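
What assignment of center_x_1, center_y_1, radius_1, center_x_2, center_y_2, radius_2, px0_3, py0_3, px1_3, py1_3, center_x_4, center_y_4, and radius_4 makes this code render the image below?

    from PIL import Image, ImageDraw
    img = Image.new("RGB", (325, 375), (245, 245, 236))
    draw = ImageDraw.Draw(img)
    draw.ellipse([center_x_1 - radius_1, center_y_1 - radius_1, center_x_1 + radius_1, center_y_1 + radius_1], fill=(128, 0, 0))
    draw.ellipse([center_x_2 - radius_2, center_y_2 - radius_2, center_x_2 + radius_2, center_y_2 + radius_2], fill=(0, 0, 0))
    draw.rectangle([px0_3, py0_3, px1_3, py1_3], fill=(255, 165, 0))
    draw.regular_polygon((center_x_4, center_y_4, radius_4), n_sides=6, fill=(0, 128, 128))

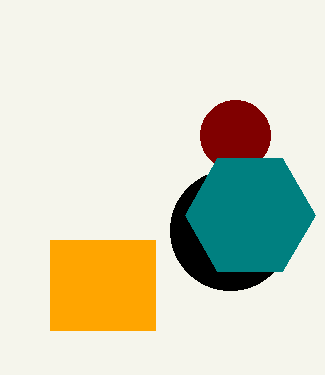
center_x_1 = 235; center_y_1 = 135; radius_1 = 35; center_x_2 = 230; center_y_2 = 230; radius_2 = 60; px0_3 = 50; py0_3 = 240; px1_3 = 155; py1_3 = 330; center_x_4 = 250; center_y_4 = 215; radius_4 = 65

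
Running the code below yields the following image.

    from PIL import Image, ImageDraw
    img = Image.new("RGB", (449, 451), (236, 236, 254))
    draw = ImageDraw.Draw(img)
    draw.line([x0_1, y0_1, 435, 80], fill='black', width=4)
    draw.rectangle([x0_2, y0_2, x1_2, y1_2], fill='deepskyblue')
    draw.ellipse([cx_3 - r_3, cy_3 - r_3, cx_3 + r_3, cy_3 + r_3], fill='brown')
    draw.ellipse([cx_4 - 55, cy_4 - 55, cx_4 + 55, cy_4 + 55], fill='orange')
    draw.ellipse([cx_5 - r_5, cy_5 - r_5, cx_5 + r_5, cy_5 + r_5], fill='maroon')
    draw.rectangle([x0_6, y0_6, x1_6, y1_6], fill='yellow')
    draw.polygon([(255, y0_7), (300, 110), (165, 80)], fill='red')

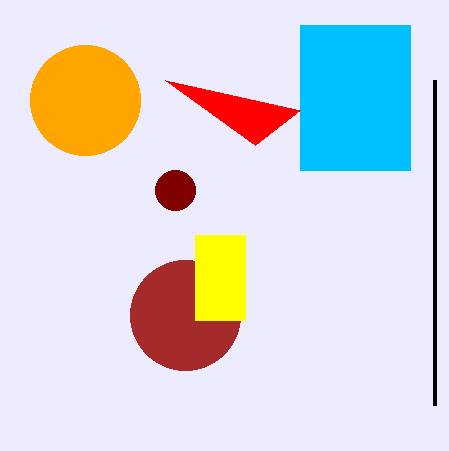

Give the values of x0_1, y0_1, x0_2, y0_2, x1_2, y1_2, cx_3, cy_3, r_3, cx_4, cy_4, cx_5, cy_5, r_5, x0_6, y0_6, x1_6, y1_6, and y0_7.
x0_1 = 435, y0_1 = 405, x0_2 = 300, y0_2 = 25, x1_2 = 410, y1_2 = 170, cx_3 = 185, cy_3 = 315, r_3 = 55, cx_4 = 85, cy_4 = 100, cx_5 = 175, cy_5 = 190, r_5 = 20, x0_6 = 195, y0_6 = 235, x1_6 = 245, y1_6 = 320, y0_7 = 145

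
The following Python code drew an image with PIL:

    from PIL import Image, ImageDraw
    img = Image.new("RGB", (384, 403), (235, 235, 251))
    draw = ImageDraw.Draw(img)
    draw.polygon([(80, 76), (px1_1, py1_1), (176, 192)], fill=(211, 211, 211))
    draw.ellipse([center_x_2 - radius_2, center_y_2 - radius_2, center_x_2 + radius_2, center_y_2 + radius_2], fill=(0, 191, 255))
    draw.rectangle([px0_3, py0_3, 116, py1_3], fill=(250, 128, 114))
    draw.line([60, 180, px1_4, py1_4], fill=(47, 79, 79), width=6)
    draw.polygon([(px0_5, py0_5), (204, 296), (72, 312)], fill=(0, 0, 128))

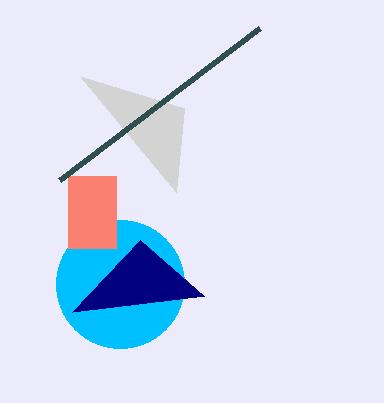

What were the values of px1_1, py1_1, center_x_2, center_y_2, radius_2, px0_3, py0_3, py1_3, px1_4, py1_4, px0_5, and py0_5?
px1_1 = 184; py1_1 = 108; center_x_2 = 120; center_y_2 = 284; radius_2 = 64; px0_3 = 68; py0_3 = 176; py1_3 = 248; px1_4 = 260; py1_4 = 28; px0_5 = 140; py0_5 = 240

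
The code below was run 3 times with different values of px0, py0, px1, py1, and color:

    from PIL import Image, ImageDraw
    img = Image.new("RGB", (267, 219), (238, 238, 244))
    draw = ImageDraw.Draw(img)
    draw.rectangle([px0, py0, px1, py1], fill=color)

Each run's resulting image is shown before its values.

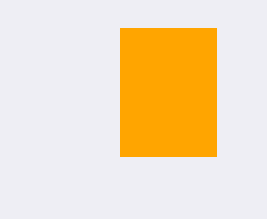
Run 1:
px0 = 120
py0 = 28
px1 = 216
py1 = 156
color = 'orange'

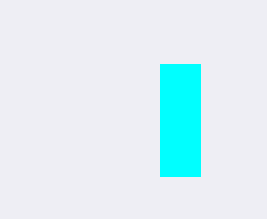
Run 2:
px0 = 160, py0 = 64, px1 = 200, py1 = 176, color = 'cyan'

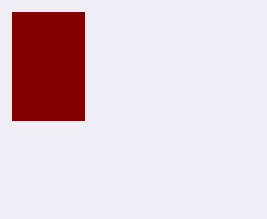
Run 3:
px0 = 12
py0 = 12
px1 = 84
py1 = 120
color = 'maroon'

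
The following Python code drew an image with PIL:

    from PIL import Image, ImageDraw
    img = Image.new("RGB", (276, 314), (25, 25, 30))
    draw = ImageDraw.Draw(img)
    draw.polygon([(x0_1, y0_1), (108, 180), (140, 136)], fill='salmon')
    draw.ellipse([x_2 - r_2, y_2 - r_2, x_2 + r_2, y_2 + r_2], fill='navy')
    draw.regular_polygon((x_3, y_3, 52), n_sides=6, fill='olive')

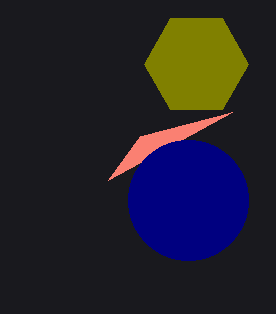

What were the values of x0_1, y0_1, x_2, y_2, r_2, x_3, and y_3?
x0_1 = 232
y0_1 = 112
x_2 = 188
y_2 = 200
r_2 = 60
x_3 = 196
y_3 = 64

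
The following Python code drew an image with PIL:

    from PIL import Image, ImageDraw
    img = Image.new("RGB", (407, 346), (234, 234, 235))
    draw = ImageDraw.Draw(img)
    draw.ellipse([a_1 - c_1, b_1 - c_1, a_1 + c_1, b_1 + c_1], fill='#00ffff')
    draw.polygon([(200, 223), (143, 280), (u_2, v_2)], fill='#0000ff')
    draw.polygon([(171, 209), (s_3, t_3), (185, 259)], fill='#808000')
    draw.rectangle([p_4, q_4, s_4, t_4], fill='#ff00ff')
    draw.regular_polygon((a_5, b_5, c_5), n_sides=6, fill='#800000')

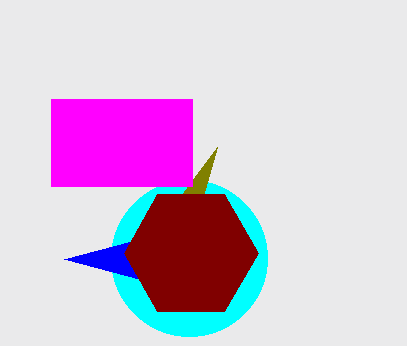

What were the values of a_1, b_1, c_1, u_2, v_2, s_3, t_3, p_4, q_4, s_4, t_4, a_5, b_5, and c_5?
a_1 = 189, b_1 = 258, c_1 = 78, u_2 = 64, v_2 = 259, s_3 = 217, t_3 = 147, p_4 = 51, q_4 = 99, s_4 = 192, t_4 = 186, a_5 = 191, b_5 = 253, c_5 = 67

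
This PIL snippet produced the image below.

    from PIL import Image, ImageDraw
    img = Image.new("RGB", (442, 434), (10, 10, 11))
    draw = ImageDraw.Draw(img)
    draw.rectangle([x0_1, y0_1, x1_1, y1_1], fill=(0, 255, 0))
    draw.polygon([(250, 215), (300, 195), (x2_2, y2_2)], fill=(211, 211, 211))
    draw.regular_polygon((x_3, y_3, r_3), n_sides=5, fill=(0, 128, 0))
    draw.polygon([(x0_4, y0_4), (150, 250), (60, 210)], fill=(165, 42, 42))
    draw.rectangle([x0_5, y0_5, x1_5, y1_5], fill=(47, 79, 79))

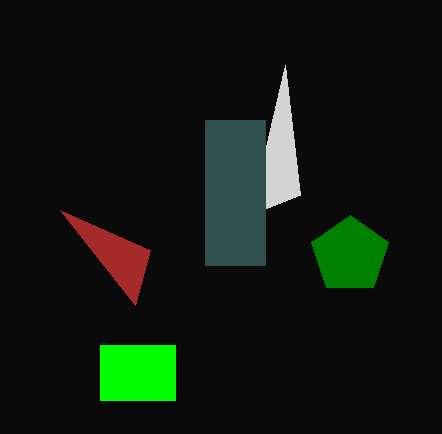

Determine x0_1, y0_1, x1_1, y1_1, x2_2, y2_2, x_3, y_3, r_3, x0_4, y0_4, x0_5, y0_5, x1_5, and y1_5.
x0_1 = 100, y0_1 = 345, x1_1 = 175, y1_1 = 400, x2_2 = 285, y2_2 = 65, x_3 = 350, y_3 = 255, r_3 = 40, x0_4 = 135, y0_4 = 305, x0_5 = 205, y0_5 = 120, x1_5 = 265, y1_5 = 265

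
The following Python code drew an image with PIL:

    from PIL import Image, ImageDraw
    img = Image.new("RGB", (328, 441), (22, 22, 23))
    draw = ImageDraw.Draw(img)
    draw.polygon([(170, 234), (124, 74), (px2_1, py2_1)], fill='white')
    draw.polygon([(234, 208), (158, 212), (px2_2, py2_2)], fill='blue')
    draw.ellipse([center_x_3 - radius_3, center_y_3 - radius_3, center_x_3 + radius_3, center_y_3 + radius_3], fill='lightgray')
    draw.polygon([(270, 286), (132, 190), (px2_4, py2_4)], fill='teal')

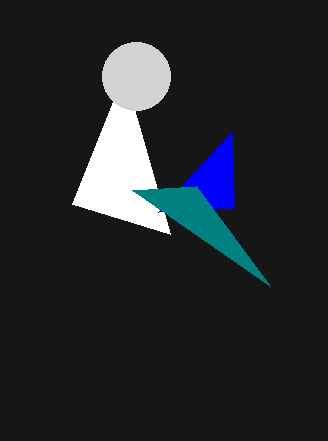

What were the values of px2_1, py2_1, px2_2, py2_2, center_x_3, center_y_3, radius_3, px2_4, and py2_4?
px2_1 = 72, py2_1 = 204, px2_2 = 232, py2_2 = 132, center_x_3 = 136, center_y_3 = 76, radius_3 = 34, px2_4 = 196, py2_4 = 186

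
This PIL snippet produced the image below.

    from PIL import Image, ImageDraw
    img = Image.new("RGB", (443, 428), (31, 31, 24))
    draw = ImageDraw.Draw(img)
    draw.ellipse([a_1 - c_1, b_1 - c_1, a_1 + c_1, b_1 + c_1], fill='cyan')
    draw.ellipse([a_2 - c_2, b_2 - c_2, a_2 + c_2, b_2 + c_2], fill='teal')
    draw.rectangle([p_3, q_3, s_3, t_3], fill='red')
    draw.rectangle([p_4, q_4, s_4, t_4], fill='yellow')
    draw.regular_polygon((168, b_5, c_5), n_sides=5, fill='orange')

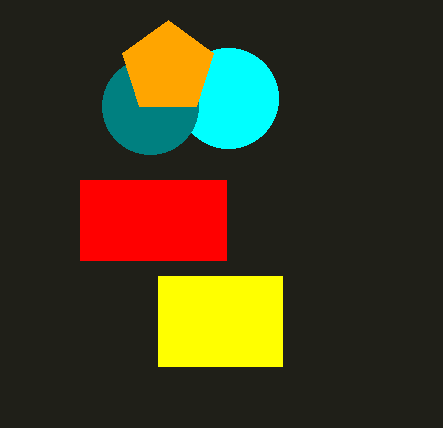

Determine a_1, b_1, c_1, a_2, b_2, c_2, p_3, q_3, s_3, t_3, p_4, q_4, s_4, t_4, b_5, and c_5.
a_1 = 228; b_1 = 98; c_1 = 50; a_2 = 150; b_2 = 106; c_2 = 48; p_3 = 80; q_3 = 180; s_3 = 226; t_3 = 260; p_4 = 158; q_4 = 276; s_4 = 282; t_4 = 366; b_5 = 68; c_5 = 48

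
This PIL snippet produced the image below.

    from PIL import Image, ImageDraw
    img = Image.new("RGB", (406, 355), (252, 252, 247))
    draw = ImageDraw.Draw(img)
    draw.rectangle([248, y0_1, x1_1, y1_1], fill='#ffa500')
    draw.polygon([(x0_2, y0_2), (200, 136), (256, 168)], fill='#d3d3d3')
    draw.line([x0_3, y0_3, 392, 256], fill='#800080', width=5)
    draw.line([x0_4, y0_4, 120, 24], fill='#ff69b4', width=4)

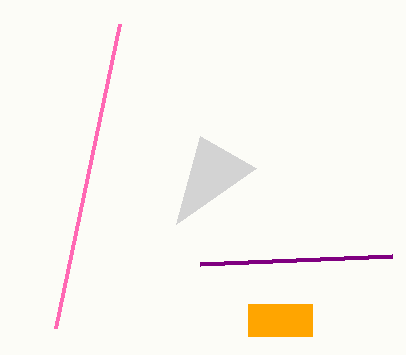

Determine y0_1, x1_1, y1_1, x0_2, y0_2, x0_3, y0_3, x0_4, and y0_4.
y0_1 = 304
x1_1 = 312
y1_1 = 336
x0_2 = 176
y0_2 = 224
x0_3 = 200
y0_3 = 264
x0_4 = 56
y0_4 = 328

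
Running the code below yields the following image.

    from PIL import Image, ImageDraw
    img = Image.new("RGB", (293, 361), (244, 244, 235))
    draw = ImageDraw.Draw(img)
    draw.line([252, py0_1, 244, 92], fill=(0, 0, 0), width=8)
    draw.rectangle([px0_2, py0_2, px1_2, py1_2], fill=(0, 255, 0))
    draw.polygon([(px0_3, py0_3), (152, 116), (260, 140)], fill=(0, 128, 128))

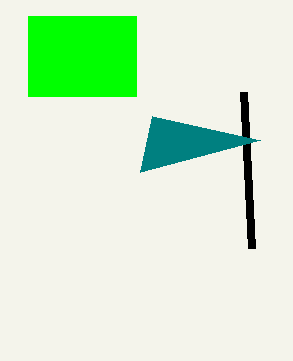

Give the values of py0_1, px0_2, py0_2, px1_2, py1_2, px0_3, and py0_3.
py0_1 = 248, px0_2 = 28, py0_2 = 16, px1_2 = 136, py1_2 = 96, px0_3 = 140, py0_3 = 172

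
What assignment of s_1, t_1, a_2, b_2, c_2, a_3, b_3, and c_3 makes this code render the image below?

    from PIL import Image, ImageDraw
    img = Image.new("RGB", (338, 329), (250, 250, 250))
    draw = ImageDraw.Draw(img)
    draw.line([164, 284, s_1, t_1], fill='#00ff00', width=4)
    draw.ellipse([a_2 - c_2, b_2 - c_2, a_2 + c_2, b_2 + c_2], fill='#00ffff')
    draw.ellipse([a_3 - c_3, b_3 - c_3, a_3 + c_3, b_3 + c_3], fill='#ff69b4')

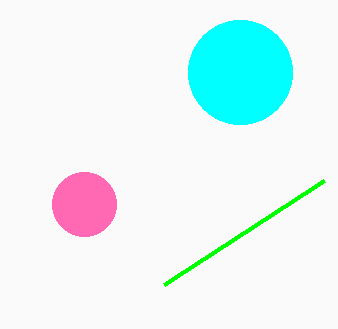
s_1 = 324
t_1 = 180
a_2 = 240
b_2 = 72
c_2 = 52
a_3 = 84
b_3 = 204
c_3 = 32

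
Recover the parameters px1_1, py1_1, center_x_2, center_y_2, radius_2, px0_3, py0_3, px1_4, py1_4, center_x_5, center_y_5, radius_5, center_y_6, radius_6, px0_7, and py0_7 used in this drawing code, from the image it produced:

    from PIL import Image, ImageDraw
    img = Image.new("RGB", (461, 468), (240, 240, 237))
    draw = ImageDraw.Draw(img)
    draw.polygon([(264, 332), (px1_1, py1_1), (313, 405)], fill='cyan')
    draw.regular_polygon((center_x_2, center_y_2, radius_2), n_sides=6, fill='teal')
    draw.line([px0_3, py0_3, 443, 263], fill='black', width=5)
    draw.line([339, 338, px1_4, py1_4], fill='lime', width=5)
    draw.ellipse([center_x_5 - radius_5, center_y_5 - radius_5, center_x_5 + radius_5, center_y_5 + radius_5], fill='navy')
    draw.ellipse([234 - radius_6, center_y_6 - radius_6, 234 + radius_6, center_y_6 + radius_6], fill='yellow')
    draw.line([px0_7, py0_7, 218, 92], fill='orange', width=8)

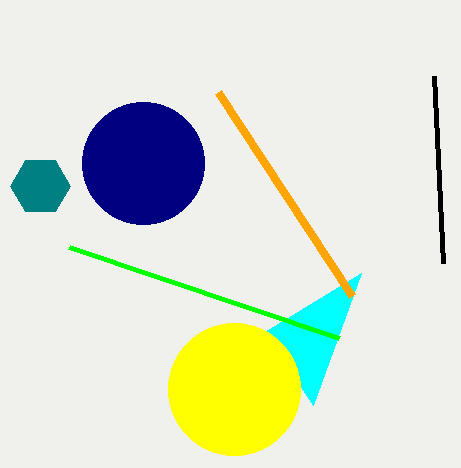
px1_1 = 361; py1_1 = 273; center_x_2 = 40; center_y_2 = 186; radius_2 = 30; px0_3 = 434; py0_3 = 76; px1_4 = 69; py1_4 = 247; center_x_5 = 143; center_y_5 = 163; radius_5 = 61; center_y_6 = 389; radius_6 = 66; px0_7 = 352; py0_7 = 296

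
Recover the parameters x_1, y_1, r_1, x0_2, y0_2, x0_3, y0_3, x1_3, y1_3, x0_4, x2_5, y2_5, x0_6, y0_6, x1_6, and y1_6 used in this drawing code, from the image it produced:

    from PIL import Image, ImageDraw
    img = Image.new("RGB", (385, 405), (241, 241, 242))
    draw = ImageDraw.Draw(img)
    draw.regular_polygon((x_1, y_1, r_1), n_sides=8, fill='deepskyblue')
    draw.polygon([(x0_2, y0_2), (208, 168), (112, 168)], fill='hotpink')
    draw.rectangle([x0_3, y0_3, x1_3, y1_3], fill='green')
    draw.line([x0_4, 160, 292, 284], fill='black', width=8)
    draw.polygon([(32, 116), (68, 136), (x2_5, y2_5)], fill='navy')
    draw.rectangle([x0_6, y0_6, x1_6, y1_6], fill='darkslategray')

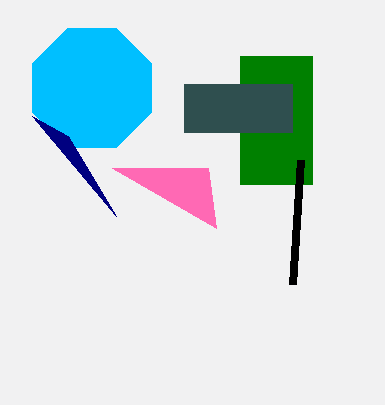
x_1 = 92; y_1 = 88; r_1 = 64; x0_2 = 216; y0_2 = 228; x0_3 = 240; y0_3 = 56; x1_3 = 312; y1_3 = 184; x0_4 = 300; x2_5 = 116; y2_5 = 216; x0_6 = 184; y0_6 = 84; x1_6 = 292; y1_6 = 132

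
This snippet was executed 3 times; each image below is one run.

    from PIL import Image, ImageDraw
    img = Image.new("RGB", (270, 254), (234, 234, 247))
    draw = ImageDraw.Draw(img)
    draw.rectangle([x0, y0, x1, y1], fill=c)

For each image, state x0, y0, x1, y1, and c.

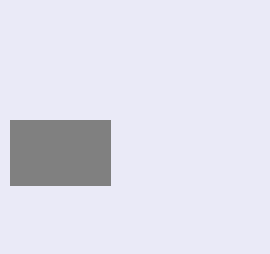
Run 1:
x0 = 10
y0 = 120
x1 = 110
y1 = 185
c = 'gray'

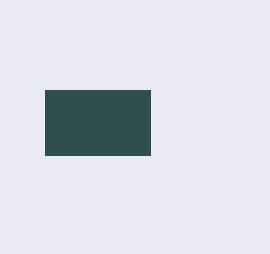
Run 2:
x0 = 45
y0 = 90
x1 = 150
y1 = 155
c = 'darkslategray'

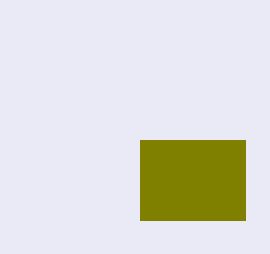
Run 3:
x0 = 140; y0 = 140; x1 = 245; y1 = 220; c = 'olive'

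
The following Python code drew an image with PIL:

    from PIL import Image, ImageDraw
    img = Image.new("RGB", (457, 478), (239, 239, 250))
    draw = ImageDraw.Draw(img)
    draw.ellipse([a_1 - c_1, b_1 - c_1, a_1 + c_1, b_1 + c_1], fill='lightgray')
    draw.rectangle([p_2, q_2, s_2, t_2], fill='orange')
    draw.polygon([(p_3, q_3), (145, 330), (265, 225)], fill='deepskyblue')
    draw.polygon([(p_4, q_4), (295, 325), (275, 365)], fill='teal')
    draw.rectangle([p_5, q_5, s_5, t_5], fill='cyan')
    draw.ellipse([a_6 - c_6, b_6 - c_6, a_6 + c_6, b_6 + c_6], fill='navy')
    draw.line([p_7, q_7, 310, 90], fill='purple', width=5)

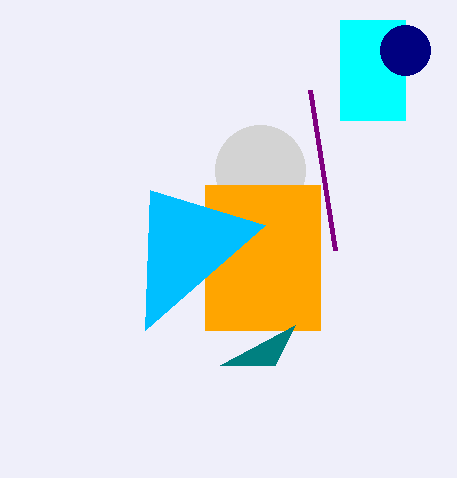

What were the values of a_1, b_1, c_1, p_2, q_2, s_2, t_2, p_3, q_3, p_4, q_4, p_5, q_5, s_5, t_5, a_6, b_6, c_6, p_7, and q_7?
a_1 = 260; b_1 = 170; c_1 = 45; p_2 = 205; q_2 = 185; s_2 = 320; t_2 = 330; p_3 = 150; q_3 = 190; p_4 = 220; q_4 = 365; p_5 = 340; q_5 = 20; s_5 = 405; t_5 = 120; a_6 = 405; b_6 = 50; c_6 = 25; p_7 = 335; q_7 = 250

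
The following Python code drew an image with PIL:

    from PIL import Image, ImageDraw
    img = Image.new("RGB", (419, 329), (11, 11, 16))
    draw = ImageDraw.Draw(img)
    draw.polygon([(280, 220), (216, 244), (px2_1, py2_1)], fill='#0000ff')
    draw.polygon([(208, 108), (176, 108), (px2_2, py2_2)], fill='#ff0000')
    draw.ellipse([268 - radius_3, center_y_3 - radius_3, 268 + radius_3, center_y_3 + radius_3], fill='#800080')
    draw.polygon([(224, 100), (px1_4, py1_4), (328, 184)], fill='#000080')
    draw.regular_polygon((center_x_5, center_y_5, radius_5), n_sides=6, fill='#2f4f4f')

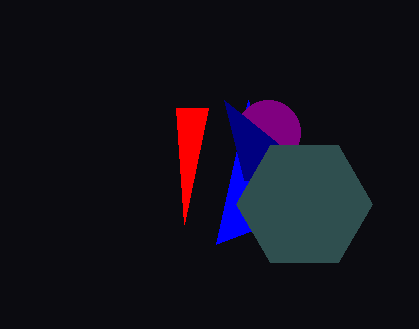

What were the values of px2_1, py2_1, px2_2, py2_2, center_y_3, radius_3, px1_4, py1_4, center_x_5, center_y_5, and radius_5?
px2_1 = 248
py2_1 = 100
px2_2 = 184
py2_2 = 224
center_y_3 = 132
radius_3 = 32
px1_4 = 244
py1_4 = 180
center_x_5 = 304
center_y_5 = 204
radius_5 = 68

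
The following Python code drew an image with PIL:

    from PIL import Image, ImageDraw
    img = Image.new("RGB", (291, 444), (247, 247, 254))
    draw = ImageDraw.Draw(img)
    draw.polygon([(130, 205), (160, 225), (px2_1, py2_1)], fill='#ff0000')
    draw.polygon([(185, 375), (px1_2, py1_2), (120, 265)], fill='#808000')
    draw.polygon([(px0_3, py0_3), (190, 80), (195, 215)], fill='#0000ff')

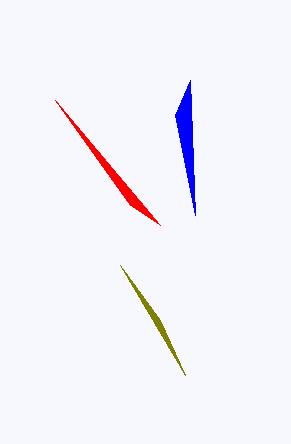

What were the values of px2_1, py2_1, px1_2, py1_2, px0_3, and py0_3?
px2_1 = 55
py2_1 = 100
px1_2 = 160
py1_2 = 320
px0_3 = 175
py0_3 = 115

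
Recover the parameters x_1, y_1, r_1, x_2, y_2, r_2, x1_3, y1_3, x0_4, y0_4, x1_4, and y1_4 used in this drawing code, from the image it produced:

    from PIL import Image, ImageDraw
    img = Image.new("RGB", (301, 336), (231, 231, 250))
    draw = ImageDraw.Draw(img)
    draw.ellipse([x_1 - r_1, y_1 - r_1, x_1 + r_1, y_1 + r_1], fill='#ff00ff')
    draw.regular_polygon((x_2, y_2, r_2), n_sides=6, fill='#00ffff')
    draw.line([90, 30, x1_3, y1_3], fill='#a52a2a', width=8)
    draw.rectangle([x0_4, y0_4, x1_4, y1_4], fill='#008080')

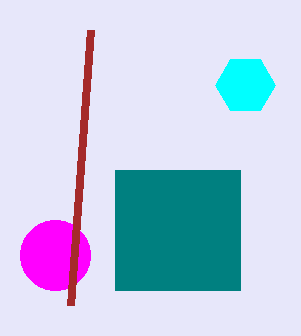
x_1 = 55; y_1 = 255; r_1 = 35; x_2 = 245; y_2 = 85; r_2 = 30; x1_3 = 70; y1_3 = 305; x0_4 = 115; y0_4 = 170; x1_4 = 240; y1_4 = 290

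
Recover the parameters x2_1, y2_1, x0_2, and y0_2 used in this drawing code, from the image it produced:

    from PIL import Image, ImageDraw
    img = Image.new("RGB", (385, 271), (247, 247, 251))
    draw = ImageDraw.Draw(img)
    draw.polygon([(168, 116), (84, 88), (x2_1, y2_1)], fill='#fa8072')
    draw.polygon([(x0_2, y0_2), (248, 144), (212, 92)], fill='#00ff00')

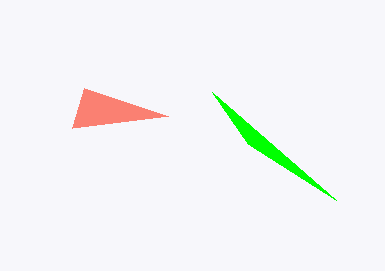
x2_1 = 72
y2_1 = 128
x0_2 = 336
y0_2 = 200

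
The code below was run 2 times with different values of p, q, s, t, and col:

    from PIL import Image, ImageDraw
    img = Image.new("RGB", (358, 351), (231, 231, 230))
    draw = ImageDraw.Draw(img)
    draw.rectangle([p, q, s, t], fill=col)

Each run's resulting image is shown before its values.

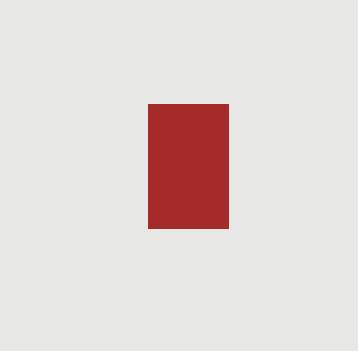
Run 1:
p = 148
q = 104
s = 228
t = 228
col = 'brown'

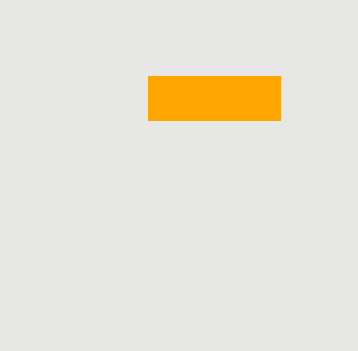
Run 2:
p = 148
q = 76
s = 280
t = 120
col = 'orange'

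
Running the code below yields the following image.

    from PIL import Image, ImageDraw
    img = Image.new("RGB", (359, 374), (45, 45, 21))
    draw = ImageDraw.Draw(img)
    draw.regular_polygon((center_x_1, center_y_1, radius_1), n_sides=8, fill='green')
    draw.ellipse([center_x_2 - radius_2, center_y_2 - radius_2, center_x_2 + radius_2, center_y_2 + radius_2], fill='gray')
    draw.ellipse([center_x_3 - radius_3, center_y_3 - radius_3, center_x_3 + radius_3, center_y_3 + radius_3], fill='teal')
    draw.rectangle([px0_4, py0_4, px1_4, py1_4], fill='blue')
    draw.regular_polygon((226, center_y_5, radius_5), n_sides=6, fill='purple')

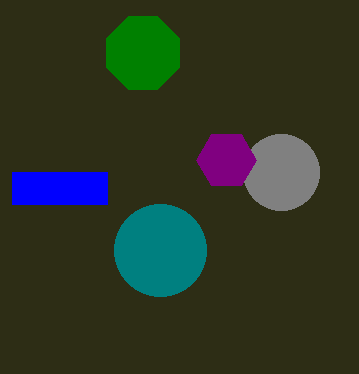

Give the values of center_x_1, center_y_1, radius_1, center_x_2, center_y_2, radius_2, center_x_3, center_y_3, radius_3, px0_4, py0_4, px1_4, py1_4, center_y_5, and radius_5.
center_x_1 = 143, center_y_1 = 53, radius_1 = 39, center_x_2 = 281, center_y_2 = 172, radius_2 = 38, center_x_3 = 160, center_y_3 = 250, radius_3 = 46, px0_4 = 12, py0_4 = 172, px1_4 = 107, py1_4 = 204, center_y_5 = 160, radius_5 = 30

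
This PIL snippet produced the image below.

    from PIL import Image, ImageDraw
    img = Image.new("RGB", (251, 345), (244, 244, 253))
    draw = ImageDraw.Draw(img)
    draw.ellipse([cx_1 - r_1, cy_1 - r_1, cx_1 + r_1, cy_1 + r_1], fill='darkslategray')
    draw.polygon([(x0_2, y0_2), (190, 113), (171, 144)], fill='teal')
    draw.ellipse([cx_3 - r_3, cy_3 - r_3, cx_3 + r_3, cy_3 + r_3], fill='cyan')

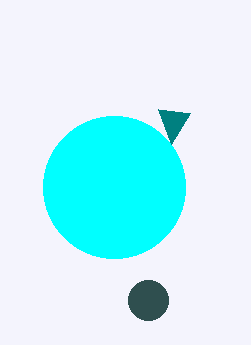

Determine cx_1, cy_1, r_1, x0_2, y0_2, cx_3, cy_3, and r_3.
cx_1 = 148; cy_1 = 300; r_1 = 20; x0_2 = 158; y0_2 = 109; cx_3 = 114; cy_3 = 187; r_3 = 71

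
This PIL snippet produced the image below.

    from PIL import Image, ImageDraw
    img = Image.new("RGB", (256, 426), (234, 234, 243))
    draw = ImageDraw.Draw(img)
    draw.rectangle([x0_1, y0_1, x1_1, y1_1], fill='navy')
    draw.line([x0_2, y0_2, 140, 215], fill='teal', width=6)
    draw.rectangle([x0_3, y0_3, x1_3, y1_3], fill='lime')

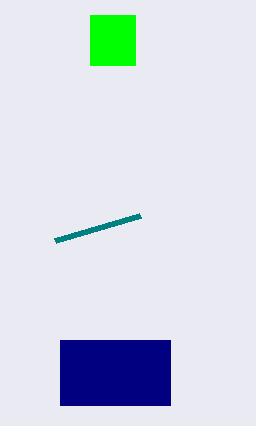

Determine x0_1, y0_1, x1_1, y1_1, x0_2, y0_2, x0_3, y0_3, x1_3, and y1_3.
x0_1 = 60, y0_1 = 340, x1_1 = 170, y1_1 = 405, x0_2 = 55, y0_2 = 240, x0_3 = 90, y0_3 = 15, x1_3 = 135, y1_3 = 65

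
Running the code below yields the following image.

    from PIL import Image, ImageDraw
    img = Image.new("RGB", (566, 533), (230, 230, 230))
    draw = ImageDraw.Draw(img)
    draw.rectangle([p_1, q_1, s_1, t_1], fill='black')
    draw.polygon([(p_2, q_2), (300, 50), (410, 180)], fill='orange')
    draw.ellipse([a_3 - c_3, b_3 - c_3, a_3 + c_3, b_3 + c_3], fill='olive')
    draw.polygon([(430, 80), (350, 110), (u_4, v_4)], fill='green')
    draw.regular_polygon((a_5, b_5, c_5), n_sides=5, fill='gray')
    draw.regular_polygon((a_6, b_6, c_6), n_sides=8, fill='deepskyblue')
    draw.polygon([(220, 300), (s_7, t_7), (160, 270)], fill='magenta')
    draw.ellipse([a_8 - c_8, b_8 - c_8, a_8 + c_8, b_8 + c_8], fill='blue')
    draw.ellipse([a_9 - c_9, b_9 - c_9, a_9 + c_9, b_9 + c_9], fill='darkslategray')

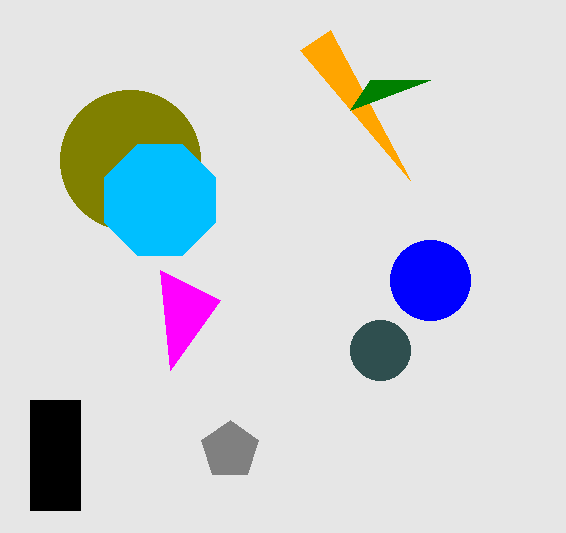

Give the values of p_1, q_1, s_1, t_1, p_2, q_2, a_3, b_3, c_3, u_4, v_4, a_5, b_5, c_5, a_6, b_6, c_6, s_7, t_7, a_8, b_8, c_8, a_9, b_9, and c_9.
p_1 = 30; q_1 = 400; s_1 = 80; t_1 = 510; p_2 = 330; q_2 = 30; a_3 = 130; b_3 = 160; c_3 = 70; u_4 = 370; v_4 = 80; a_5 = 230; b_5 = 450; c_5 = 30; a_6 = 160; b_6 = 200; c_6 = 60; s_7 = 170; t_7 = 370; a_8 = 430; b_8 = 280; c_8 = 40; a_9 = 380; b_9 = 350; c_9 = 30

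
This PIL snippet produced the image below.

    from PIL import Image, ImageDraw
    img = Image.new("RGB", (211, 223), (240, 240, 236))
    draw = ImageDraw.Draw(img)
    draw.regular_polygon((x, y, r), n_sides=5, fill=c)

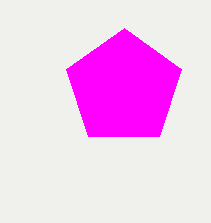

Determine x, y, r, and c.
x = 124, y = 88, r = 60, c = 'magenta'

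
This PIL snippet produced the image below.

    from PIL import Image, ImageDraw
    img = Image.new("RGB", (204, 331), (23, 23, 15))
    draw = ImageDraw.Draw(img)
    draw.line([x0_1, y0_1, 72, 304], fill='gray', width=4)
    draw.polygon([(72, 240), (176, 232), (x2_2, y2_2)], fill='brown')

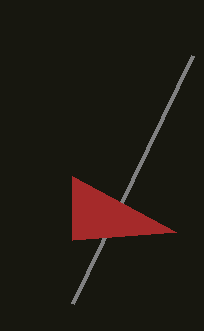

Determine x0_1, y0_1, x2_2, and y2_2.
x0_1 = 192
y0_1 = 56
x2_2 = 72
y2_2 = 176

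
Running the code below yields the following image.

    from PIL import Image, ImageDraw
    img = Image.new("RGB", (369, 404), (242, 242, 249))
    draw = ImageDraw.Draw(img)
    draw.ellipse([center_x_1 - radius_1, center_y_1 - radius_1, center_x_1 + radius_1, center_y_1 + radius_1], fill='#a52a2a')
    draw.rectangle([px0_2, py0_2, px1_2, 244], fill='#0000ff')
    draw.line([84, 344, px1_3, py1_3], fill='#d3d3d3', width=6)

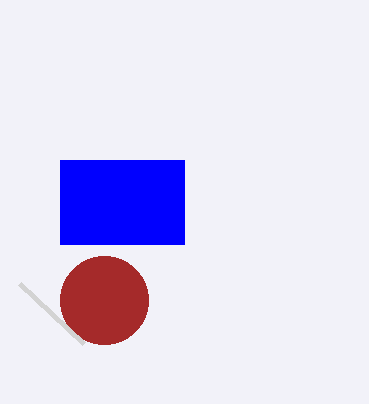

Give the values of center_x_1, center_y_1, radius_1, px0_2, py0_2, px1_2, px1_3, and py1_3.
center_x_1 = 104
center_y_1 = 300
radius_1 = 44
px0_2 = 60
py0_2 = 160
px1_2 = 184
px1_3 = 20
py1_3 = 284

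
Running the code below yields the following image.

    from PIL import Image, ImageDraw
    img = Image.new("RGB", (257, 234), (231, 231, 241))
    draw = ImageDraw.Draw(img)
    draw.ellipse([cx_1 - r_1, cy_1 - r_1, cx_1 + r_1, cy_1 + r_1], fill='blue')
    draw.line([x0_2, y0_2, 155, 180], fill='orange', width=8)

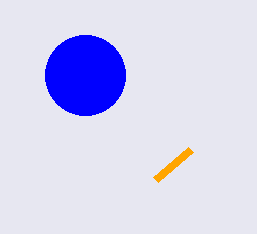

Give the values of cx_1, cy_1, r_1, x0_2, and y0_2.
cx_1 = 85
cy_1 = 75
r_1 = 40
x0_2 = 190
y0_2 = 150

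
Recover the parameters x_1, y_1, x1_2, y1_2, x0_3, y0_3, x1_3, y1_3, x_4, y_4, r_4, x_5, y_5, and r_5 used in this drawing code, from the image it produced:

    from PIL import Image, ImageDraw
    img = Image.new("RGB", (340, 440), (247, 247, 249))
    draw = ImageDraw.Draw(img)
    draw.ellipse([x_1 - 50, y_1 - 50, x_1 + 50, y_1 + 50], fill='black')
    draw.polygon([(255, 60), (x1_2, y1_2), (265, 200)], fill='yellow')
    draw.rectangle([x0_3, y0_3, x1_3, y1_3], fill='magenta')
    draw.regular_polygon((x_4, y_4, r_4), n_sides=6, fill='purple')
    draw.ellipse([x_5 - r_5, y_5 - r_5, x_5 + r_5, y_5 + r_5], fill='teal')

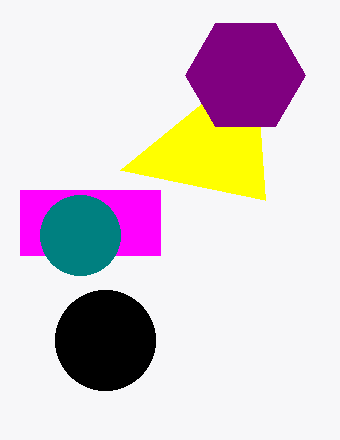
x_1 = 105
y_1 = 340
x1_2 = 120
y1_2 = 170
x0_3 = 20
y0_3 = 190
x1_3 = 160
y1_3 = 255
x_4 = 245
y_4 = 75
r_4 = 60
x_5 = 80
y_5 = 235
r_5 = 40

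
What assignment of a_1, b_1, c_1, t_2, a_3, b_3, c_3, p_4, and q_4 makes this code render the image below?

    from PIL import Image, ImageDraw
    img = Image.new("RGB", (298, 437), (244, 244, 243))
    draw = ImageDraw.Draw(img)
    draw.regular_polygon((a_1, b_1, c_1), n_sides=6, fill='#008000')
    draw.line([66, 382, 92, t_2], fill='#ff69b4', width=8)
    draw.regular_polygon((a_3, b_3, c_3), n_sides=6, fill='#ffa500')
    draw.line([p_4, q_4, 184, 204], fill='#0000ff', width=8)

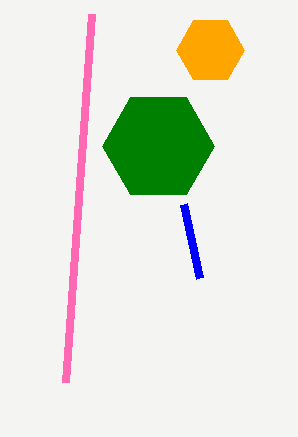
a_1 = 158, b_1 = 146, c_1 = 56, t_2 = 14, a_3 = 210, b_3 = 50, c_3 = 34, p_4 = 200, q_4 = 278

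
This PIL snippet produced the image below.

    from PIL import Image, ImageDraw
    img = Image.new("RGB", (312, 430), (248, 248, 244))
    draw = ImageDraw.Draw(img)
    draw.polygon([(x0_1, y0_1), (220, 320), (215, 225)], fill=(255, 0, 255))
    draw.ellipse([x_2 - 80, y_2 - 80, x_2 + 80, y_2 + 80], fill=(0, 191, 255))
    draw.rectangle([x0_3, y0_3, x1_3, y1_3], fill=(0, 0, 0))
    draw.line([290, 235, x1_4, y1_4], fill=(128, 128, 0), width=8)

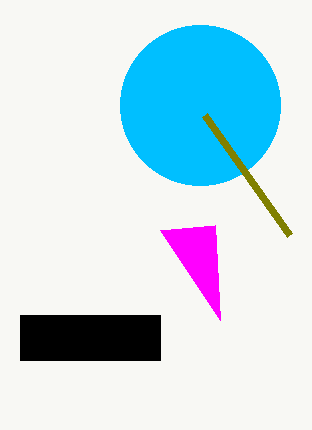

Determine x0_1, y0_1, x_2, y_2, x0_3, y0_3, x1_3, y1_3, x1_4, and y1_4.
x0_1 = 160, y0_1 = 230, x_2 = 200, y_2 = 105, x0_3 = 20, y0_3 = 315, x1_3 = 160, y1_3 = 360, x1_4 = 205, y1_4 = 115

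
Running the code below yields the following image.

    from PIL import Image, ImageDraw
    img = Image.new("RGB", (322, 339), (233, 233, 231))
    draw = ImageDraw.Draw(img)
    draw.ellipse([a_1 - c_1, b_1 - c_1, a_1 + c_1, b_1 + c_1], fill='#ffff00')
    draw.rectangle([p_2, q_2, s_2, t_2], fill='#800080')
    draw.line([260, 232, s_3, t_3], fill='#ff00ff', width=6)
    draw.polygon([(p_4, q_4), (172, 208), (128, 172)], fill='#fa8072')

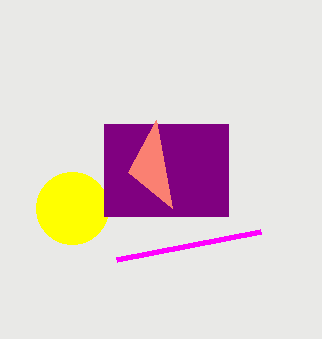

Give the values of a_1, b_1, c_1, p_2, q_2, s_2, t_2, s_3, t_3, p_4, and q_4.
a_1 = 72, b_1 = 208, c_1 = 36, p_2 = 104, q_2 = 124, s_2 = 228, t_2 = 216, s_3 = 116, t_3 = 260, p_4 = 156, q_4 = 120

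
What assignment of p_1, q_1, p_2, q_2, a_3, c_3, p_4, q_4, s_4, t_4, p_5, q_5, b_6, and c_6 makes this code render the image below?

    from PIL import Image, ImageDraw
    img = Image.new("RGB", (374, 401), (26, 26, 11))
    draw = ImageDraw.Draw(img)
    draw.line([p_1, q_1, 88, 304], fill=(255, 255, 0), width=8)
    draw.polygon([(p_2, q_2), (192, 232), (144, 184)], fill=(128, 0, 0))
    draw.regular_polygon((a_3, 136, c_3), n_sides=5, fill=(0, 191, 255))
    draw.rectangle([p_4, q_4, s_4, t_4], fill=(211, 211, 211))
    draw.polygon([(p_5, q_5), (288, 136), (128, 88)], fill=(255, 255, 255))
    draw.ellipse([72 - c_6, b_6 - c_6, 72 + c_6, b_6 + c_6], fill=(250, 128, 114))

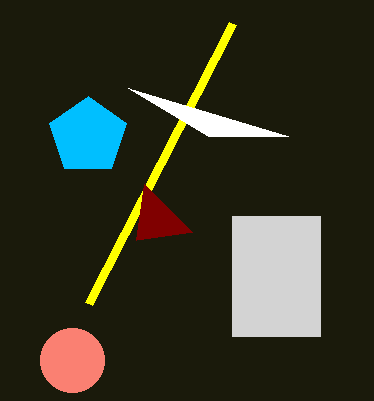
p_1 = 232; q_1 = 24; p_2 = 136; q_2 = 240; a_3 = 88; c_3 = 40; p_4 = 232; q_4 = 216; s_4 = 320; t_4 = 336; p_5 = 208; q_5 = 136; b_6 = 360; c_6 = 32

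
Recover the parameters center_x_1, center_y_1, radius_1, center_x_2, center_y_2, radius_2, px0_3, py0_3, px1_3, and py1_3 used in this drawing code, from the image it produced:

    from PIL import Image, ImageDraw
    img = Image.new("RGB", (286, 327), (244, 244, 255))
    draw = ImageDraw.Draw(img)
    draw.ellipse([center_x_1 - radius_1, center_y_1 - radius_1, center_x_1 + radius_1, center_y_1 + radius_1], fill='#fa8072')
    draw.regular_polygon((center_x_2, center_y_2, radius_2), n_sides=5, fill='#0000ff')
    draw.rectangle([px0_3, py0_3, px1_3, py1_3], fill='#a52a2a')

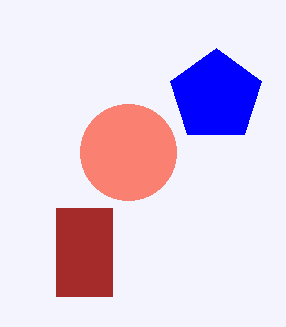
center_x_1 = 128; center_y_1 = 152; radius_1 = 48; center_x_2 = 216; center_y_2 = 96; radius_2 = 48; px0_3 = 56; py0_3 = 208; px1_3 = 112; py1_3 = 296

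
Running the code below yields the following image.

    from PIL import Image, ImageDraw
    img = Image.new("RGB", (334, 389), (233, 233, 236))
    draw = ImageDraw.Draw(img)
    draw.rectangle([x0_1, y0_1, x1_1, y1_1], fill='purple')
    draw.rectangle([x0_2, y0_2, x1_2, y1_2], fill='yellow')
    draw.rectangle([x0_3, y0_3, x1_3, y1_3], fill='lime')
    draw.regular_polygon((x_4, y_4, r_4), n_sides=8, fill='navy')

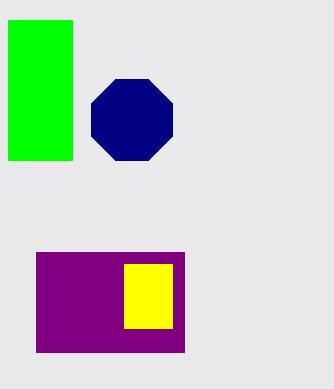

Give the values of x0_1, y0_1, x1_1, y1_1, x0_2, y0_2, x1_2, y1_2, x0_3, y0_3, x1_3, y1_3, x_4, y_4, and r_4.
x0_1 = 36
y0_1 = 252
x1_1 = 184
y1_1 = 352
x0_2 = 124
y0_2 = 264
x1_2 = 172
y1_2 = 328
x0_3 = 8
y0_3 = 20
x1_3 = 72
y1_3 = 160
x_4 = 132
y_4 = 120
r_4 = 44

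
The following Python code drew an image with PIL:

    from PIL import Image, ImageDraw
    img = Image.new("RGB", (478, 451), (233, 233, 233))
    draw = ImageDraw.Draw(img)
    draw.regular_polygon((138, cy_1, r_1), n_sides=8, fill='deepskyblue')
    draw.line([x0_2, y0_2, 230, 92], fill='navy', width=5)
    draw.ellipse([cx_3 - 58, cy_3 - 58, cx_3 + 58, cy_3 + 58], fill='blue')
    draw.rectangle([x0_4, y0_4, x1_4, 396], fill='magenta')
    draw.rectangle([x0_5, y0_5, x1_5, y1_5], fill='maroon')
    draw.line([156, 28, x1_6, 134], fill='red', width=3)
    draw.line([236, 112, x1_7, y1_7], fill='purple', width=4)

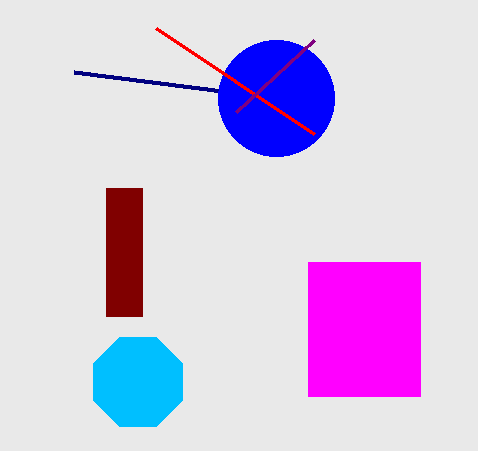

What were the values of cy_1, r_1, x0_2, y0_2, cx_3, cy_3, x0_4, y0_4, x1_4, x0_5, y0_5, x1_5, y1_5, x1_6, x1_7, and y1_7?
cy_1 = 382, r_1 = 48, x0_2 = 74, y0_2 = 72, cx_3 = 276, cy_3 = 98, x0_4 = 308, y0_4 = 262, x1_4 = 420, x0_5 = 106, y0_5 = 188, x1_5 = 142, y1_5 = 316, x1_6 = 314, x1_7 = 314, y1_7 = 40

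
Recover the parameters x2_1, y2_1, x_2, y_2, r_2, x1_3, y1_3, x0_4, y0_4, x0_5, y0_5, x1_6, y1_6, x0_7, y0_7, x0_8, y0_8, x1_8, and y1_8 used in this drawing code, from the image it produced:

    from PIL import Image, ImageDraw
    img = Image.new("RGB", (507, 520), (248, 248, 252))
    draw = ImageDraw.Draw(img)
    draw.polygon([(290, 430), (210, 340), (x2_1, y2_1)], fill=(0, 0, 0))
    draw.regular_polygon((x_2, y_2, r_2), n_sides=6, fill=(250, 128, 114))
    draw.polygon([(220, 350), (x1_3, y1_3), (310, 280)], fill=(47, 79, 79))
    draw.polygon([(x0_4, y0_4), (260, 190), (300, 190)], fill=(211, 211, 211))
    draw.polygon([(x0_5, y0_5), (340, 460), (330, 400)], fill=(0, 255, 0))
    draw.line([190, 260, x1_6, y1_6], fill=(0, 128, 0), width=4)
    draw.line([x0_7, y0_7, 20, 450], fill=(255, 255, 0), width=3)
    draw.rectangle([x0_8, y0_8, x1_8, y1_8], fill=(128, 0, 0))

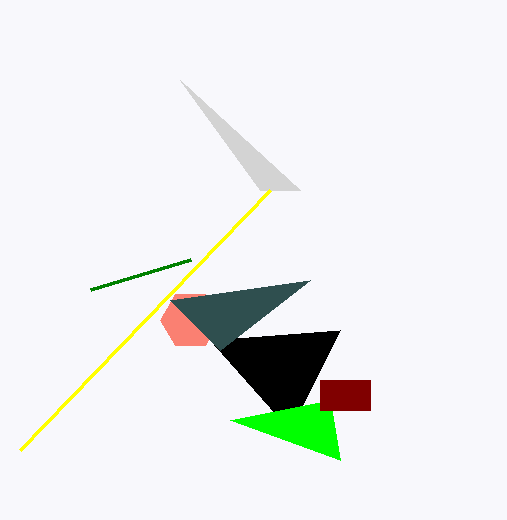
x2_1 = 340; y2_1 = 330; x_2 = 190; y_2 = 320; r_2 = 30; x1_3 = 170; y1_3 = 300; x0_4 = 180; y0_4 = 80; x0_5 = 230; y0_5 = 420; x1_6 = 90; y1_6 = 290; x0_7 = 270; y0_7 = 190; x0_8 = 320; y0_8 = 380; x1_8 = 370; y1_8 = 410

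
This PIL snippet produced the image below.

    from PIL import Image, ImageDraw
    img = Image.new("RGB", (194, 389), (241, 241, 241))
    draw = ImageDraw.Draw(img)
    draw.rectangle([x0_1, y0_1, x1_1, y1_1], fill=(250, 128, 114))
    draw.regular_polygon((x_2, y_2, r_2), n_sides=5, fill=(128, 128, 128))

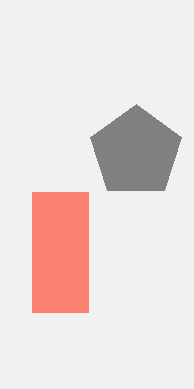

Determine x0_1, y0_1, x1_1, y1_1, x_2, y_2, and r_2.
x0_1 = 32, y0_1 = 192, x1_1 = 88, y1_1 = 312, x_2 = 136, y_2 = 152, r_2 = 48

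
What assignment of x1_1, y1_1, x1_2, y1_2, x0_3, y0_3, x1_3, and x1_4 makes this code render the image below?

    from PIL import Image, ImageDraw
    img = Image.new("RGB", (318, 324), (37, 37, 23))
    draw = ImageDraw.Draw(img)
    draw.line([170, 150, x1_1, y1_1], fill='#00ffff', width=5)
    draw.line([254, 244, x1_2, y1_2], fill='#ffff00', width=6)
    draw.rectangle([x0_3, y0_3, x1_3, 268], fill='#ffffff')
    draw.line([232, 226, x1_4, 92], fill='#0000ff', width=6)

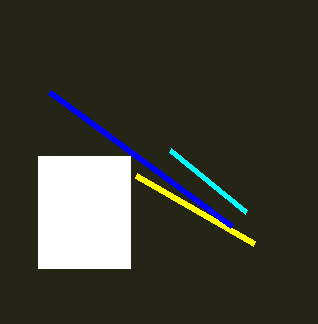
x1_1 = 246
y1_1 = 212
x1_2 = 136
y1_2 = 176
x0_3 = 38
y0_3 = 156
x1_3 = 130
x1_4 = 50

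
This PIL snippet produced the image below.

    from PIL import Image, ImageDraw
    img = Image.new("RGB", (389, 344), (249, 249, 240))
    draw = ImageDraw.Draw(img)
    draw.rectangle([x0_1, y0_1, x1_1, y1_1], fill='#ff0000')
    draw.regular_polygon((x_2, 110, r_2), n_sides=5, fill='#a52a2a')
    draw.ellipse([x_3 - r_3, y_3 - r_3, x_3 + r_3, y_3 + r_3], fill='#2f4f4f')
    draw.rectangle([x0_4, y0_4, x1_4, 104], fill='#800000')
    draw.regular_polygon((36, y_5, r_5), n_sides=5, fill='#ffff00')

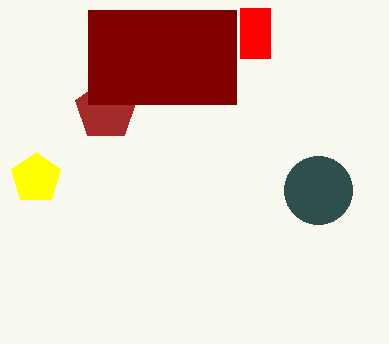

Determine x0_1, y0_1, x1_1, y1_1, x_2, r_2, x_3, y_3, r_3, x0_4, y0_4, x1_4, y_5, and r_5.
x0_1 = 240
y0_1 = 8
x1_1 = 270
y1_1 = 58
x_2 = 106
r_2 = 32
x_3 = 318
y_3 = 190
r_3 = 34
x0_4 = 88
y0_4 = 10
x1_4 = 236
y_5 = 178
r_5 = 26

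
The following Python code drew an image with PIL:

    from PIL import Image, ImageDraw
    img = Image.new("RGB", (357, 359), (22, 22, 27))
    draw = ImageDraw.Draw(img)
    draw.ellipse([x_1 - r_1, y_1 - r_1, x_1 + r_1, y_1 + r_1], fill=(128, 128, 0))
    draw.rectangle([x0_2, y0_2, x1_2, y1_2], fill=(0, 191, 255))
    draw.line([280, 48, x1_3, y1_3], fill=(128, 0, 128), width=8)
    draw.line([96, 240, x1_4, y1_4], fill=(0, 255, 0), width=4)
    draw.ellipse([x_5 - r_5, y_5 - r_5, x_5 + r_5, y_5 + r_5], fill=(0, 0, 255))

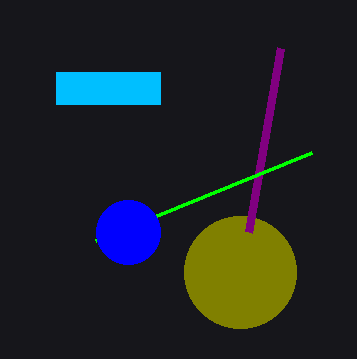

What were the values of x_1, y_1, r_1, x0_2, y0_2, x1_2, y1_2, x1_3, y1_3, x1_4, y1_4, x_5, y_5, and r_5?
x_1 = 240, y_1 = 272, r_1 = 56, x0_2 = 56, y0_2 = 72, x1_2 = 160, y1_2 = 104, x1_3 = 248, y1_3 = 232, x1_4 = 312, y1_4 = 152, x_5 = 128, y_5 = 232, r_5 = 32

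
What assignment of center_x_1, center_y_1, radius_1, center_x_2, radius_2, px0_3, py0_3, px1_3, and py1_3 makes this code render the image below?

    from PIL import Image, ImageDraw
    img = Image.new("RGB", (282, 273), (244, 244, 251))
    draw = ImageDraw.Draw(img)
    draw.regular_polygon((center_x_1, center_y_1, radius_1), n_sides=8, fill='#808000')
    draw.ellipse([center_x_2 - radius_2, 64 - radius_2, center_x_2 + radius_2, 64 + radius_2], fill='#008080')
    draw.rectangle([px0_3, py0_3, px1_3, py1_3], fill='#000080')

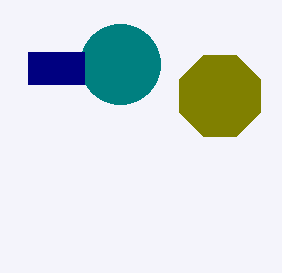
center_x_1 = 220
center_y_1 = 96
radius_1 = 44
center_x_2 = 120
radius_2 = 40
px0_3 = 28
py0_3 = 52
px1_3 = 84
py1_3 = 84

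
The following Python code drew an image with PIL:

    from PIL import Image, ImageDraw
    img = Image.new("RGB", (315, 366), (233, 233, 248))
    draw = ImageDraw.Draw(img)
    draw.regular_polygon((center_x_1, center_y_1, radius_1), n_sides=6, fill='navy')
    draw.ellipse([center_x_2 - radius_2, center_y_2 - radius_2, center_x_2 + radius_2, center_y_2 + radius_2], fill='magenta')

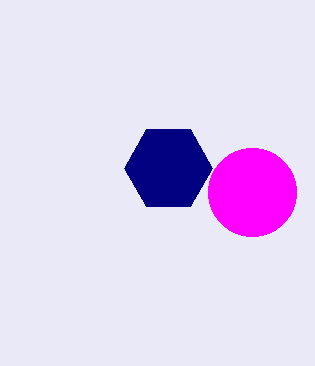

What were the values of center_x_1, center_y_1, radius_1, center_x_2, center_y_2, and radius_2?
center_x_1 = 168
center_y_1 = 168
radius_1 = 44
center_x_2 = 252
center_y_2 = 192
radius_2 = 44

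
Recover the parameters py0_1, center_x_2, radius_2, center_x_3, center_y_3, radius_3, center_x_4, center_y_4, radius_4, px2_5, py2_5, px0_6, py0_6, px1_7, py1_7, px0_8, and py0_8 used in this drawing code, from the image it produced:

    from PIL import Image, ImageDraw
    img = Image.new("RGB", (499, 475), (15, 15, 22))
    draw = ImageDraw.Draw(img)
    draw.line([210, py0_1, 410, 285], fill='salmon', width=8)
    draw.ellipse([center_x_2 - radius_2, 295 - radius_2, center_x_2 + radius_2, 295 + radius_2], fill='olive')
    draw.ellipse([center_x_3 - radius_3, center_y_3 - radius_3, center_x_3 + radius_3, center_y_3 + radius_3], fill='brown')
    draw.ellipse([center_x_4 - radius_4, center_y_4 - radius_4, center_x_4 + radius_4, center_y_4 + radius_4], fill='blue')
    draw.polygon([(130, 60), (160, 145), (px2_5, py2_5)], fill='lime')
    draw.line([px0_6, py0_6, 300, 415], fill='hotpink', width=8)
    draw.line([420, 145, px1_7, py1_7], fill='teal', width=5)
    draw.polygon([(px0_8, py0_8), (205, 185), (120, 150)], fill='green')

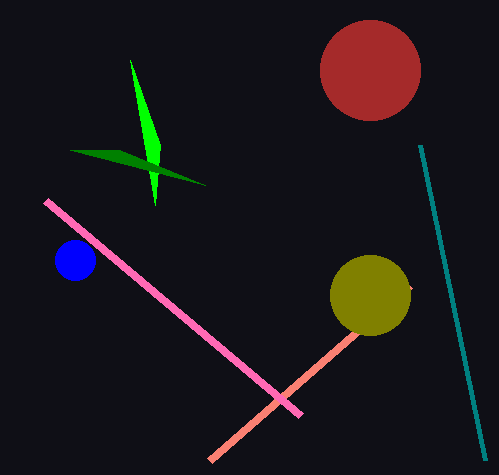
py0_1 = 460; center_x_2 = 370; radius_2 = 40; center_x_3 = 370; center_y_3 = 70; radius_3 = 50; center_x_4 = 75; center_y_4 = 260; radius_4 = 20; px2_5 = 155; py2_5 = 205; px0_6 = 45; py0_6 = 200; px1_7 = 485; py1_7 = 460; px0_8 = 70; py0_8 = 150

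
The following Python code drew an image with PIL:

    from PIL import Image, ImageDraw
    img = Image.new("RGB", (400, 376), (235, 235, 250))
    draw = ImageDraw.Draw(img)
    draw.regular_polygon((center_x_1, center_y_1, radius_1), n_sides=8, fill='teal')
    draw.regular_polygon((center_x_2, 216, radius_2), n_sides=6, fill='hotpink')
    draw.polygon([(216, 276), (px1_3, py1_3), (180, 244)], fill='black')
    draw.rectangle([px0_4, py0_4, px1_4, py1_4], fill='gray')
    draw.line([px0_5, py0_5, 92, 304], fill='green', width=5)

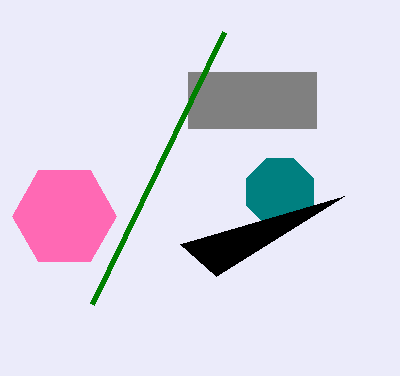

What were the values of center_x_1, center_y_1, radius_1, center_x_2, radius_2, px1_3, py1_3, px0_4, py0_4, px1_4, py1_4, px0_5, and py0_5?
center_x_1 = 280; center_y_1 = 192; radius_1 = 36; center_x_2 = 64; radius_2 = 52; px1_3 = 344; py1_3 = 196; px0_4 = 188; py0_4 = 72; px1_4 = 316; py1_4 = 128; px0_5 = 224; py0_5 = 32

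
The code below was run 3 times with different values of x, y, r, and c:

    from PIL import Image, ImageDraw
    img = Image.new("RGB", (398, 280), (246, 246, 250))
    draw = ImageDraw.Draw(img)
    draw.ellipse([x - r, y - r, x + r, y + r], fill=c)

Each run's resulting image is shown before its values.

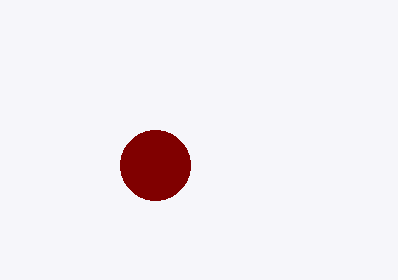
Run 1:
x = 155, y = 165, r = 35, c = 'maroon'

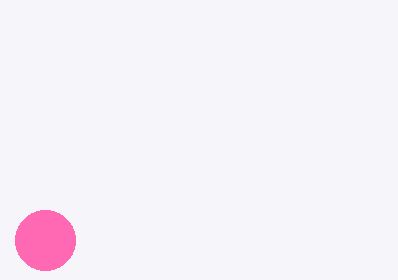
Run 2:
x = 45, y = 240, r = 30, c = 'hotpink'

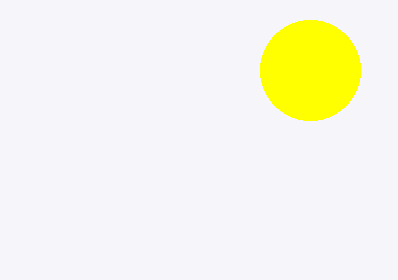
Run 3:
x = 310, y = 70, r = 50, c = 'yellow'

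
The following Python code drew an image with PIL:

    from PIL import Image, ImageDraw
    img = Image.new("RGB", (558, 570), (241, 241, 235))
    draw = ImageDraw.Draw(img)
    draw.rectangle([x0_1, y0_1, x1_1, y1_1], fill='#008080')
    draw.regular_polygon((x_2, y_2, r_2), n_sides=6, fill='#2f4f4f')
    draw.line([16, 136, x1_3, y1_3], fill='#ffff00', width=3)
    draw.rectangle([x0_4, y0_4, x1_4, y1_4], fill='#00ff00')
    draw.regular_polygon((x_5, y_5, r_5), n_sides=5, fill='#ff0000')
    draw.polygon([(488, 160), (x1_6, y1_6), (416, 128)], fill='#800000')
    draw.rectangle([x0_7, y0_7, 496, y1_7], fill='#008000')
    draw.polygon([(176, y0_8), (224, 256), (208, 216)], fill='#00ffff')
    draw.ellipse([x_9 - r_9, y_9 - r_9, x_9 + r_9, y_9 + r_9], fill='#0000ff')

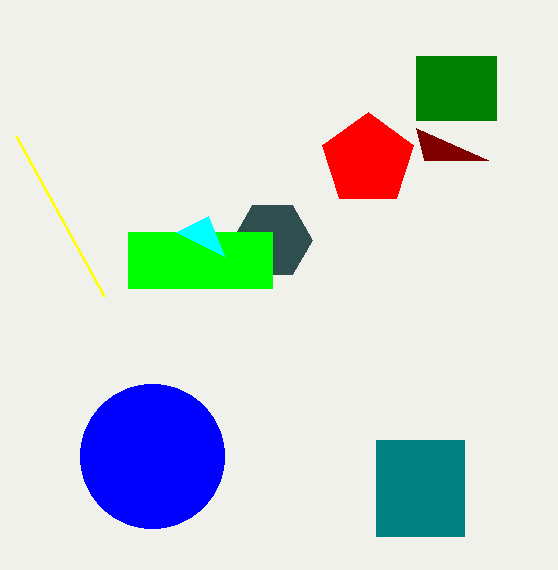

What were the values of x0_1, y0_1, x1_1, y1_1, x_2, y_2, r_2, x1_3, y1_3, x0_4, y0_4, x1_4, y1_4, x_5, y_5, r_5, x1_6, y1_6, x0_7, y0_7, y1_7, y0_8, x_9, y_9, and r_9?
x0_1 = 376, y0_1 = 440, x1_1 = 464, y1_1 = 536, x_2 = 272, y_2 = 240, r_2 = 40, x1_3 = 104, y1_3 = 296, x0_4 = 128, y0_4 = 232, x1_4 = 272, y1_4 = 288, x_5 = 368, y_5 = 160, r_5 = 48, x1_6 = 424, y1_6 = 160, x0_7 = 416, y0_7 = 56, y1_7 = 120, y0_8 = 232, x_9 = 152, y_9 = 456, r_9 = 72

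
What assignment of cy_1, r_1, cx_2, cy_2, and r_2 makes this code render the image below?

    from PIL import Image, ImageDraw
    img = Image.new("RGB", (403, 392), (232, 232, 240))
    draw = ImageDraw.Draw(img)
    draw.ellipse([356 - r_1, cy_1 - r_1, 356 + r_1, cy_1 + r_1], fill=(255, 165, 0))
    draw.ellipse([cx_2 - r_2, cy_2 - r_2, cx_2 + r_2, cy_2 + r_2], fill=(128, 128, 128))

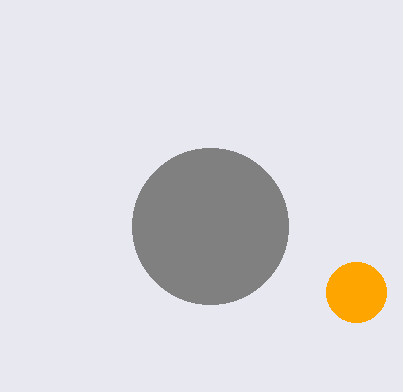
cy_1 = 292
r_1 = 30
cx_2 = 210
cy_2 = 226
r_2 = 78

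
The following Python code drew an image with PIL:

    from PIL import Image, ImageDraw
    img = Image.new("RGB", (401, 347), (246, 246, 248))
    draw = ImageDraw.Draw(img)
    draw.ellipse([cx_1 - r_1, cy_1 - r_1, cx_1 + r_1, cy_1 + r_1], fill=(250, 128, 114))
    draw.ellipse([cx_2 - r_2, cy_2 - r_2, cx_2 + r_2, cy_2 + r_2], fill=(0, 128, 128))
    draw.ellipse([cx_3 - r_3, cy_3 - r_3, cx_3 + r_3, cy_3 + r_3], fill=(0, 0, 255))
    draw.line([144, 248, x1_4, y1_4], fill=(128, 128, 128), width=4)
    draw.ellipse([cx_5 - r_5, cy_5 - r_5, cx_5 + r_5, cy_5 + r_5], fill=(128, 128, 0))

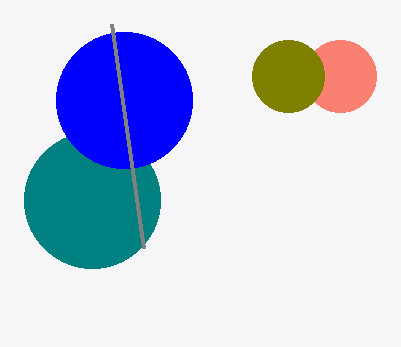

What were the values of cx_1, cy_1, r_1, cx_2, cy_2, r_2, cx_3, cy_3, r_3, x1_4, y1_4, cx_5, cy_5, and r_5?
cx_1 = 340
cy_1 = 76
r_1 = 36
cx_2 = 92
cy_2 = 200
r_2 = 68
cx_3 = 124
cy_3 = 100
r_3 = 68
x1_4 = 112
y1_4 = 24
cx_5 = 288
cy_5 = 76
r_5 = 36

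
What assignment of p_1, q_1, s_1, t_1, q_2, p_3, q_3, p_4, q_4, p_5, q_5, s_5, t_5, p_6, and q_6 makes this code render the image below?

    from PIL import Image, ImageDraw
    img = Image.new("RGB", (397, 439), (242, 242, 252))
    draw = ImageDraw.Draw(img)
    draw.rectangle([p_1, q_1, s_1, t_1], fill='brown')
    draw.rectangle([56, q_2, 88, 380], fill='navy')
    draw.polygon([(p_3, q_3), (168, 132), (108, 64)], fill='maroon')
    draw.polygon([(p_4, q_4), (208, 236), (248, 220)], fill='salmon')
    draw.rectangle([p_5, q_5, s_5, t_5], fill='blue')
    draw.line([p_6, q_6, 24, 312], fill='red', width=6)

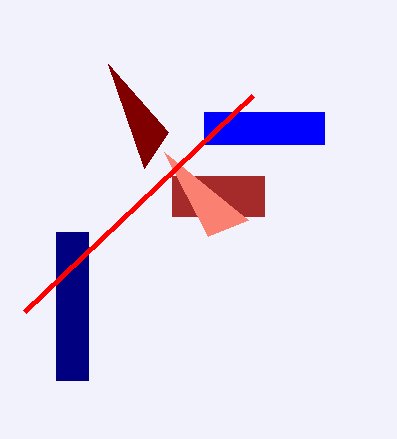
p_1 = 172, q_1 = 176, s_1 = 264, t_1 = 216, q_2 = 232, p_3 = 144, q_3 = 168, p_4 = 164, q_4 = 152, p_5 = 204, q_5 = 112, s_5 = 324, t_5 = 144, p_6 = 252, q_6 = 96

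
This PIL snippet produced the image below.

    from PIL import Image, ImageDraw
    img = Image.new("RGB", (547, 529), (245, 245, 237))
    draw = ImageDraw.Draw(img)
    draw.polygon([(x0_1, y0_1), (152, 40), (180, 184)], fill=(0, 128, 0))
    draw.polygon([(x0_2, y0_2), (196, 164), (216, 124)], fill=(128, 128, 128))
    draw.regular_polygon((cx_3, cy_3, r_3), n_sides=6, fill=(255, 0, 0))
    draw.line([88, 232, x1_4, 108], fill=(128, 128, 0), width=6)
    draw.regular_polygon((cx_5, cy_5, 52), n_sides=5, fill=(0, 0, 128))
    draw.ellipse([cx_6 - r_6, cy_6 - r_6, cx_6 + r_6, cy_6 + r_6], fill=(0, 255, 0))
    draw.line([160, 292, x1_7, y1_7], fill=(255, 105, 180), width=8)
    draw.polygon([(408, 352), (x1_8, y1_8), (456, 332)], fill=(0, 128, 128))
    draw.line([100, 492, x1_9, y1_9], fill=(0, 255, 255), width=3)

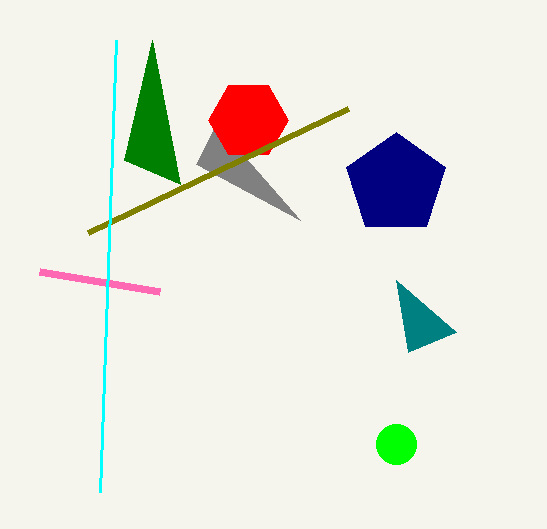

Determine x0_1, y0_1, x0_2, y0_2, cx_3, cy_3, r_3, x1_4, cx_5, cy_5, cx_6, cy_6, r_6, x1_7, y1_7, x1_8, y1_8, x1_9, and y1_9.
x0_1 = 124
y0_1 = 160
x0_2 = 300
y0_2 = 220
cx_3 = 248
cy_3 = 120
r_3 = 40
x1_4 = 348
cx_5 = 396
cy_5 = 184
cx_6 = 396
cy_6 = 444
r_6 = 20
x1_7 = 40
y1_7 = 272
x1_8 = 396
y1_8 = 280
x1_9 = 116
y1_9 = 40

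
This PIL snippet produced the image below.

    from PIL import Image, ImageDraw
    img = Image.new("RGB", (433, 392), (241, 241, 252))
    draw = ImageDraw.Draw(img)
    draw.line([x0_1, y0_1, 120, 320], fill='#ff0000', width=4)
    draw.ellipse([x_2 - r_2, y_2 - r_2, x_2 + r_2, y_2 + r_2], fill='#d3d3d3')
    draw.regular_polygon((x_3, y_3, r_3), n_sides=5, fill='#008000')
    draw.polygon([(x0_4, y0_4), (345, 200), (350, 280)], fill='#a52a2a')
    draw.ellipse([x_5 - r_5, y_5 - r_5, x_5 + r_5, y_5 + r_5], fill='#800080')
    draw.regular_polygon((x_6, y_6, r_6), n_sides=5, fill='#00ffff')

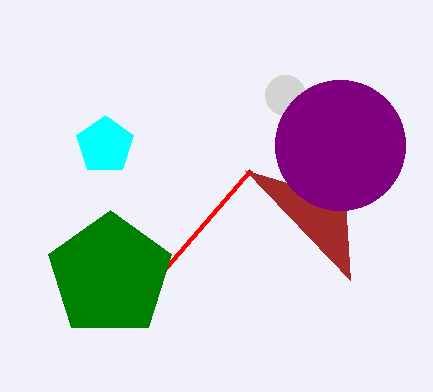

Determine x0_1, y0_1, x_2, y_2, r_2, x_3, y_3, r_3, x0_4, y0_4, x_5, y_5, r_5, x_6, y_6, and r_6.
x0_1 = 250
y0_1 = 170
x_2 = 285
y_2 = 95
r_2 = 20
x_3 = 110
y_3 = 275
r_3 = 65
x0_4 = 245
y0_4 = 170
x_5 = 340
y_5 = 145
r_5 = 65
x_6 = 105
y_6 = 145
r_6 = 30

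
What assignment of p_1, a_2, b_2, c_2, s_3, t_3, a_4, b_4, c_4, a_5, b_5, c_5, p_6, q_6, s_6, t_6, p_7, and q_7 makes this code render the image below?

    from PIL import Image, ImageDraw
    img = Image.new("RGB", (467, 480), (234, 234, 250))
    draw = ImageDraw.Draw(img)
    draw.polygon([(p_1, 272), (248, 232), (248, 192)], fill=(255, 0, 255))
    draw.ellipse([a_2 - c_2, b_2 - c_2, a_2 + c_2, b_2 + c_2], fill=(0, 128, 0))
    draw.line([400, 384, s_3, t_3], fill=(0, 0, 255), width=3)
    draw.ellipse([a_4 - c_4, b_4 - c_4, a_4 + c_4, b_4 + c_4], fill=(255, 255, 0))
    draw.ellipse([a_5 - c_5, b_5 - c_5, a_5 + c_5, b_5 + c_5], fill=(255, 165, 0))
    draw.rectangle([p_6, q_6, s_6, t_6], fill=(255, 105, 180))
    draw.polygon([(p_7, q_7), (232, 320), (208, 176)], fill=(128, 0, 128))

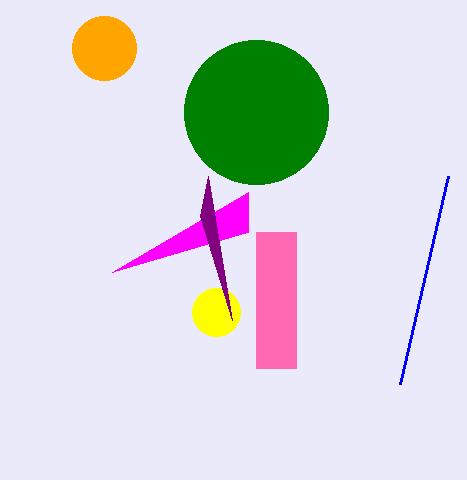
p_1 = 112, a_2 = 256, b_2 = 112, c_2 = 72, s_3 = 448, t_3 = 176, a_4 = 216, b_4 = 312, c_4 = 24, a_5 = 104, b_5 = 48, c_5 = 32, p_6 = 256, q_6 = 232, s_6 = 296, t_6 = 368, p_7 = 200, q_7 = 216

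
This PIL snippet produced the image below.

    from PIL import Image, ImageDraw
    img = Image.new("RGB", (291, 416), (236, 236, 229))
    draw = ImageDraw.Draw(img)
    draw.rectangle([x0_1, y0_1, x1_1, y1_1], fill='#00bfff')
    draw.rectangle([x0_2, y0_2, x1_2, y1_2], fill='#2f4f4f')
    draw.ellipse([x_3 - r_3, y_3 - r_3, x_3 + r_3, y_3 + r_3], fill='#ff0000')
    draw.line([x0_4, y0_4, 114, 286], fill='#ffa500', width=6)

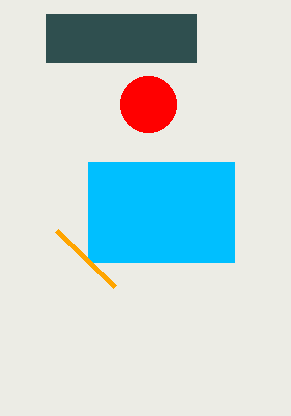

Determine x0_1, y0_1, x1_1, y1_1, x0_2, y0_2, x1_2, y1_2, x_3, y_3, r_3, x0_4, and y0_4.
x0_1 = 88; y0_1 = 162; x1_1 = 234; y1_1 = 262; x0_2 = 46; y0_2 = 14; x1_2 = 196; y1_2 = 62; x_3 = 148; y_3 = 104; r_3 = 28; x0_4 = 56; y0_4 = 230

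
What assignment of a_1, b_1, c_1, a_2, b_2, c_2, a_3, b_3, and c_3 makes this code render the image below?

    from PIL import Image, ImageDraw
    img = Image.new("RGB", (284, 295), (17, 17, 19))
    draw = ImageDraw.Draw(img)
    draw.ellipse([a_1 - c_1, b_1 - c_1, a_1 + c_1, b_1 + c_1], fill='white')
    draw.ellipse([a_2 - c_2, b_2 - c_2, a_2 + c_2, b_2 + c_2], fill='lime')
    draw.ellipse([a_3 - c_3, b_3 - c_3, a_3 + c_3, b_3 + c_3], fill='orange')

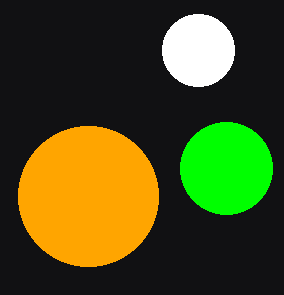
a_1 = 198
b_1 = 50
c_1 = 36
a_2 = 226
b_2 = 168
c_2 = 46
a_3 = 88
b_3 = 196
c_3 = 70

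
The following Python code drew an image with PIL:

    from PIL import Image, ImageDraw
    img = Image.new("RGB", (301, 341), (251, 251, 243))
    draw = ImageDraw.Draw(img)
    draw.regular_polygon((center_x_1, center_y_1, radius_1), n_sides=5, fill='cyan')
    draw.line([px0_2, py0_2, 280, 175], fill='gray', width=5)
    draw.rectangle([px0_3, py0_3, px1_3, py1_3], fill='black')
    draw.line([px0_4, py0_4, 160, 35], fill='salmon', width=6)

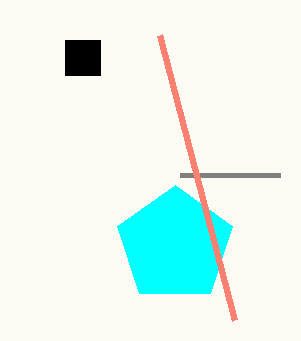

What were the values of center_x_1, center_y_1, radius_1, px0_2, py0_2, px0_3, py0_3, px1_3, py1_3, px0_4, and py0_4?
center_x_1 = 175, center_y_1 = 245, radius_1 = 60, px0_2 = 180, py0_2 = 175, px0_3 = 65, py0_3 = 40, px1_3 = 100, py1_3 = 75, px0_4 = 235, py0_4 = 320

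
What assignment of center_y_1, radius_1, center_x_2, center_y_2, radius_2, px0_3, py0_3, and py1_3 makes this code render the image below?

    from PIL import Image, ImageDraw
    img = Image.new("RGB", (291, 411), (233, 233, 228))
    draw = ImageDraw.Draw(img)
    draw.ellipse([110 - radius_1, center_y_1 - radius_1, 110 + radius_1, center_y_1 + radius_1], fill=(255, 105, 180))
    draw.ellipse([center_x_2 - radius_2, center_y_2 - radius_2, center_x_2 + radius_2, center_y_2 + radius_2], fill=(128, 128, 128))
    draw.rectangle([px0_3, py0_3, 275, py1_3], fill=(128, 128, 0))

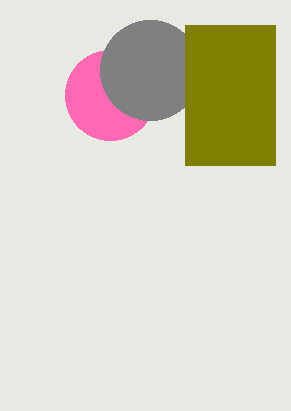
center_y_1 = 95, radius_1 = 45, center_x_2 = 150, center_y_2 = 70, radius_2 = 50, px0_3 = 185, py0_3 = 25, py1_3 = 165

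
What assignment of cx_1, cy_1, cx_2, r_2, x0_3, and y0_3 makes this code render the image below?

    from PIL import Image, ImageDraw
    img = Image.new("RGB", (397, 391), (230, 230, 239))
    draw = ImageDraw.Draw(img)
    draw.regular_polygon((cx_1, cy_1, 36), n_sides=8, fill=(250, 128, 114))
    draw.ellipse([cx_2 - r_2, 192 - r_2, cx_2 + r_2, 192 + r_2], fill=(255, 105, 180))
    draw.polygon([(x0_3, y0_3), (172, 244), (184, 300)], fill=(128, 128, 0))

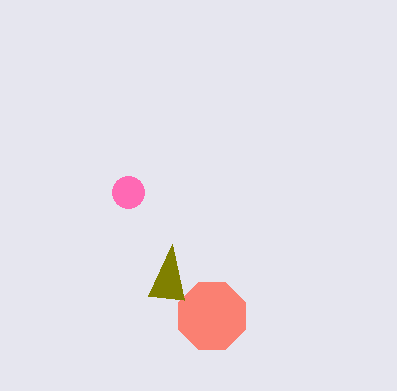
cx_1 = 212
cy_1 = 316
cx_2 = 128
r_2 = 16
x0_3 = 148
y0_3 = 296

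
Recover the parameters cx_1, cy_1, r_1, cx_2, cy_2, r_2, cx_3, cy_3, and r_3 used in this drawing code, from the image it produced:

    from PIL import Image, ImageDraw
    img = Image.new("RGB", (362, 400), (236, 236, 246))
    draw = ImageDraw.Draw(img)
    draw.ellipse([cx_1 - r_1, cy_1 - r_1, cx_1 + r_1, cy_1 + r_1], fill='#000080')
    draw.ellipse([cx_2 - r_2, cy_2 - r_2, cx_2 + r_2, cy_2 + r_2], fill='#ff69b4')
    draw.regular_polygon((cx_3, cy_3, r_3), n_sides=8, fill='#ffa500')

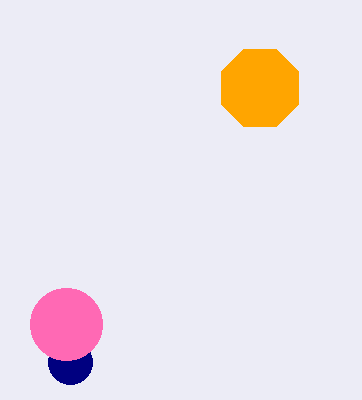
cx_1 = 70; cy_1 = 362; r_1 = 22; cx_2 = 66; cy_2 = 324; r_2 = 36; cx_3 = 260; cy_3 = 88; r_3 = 42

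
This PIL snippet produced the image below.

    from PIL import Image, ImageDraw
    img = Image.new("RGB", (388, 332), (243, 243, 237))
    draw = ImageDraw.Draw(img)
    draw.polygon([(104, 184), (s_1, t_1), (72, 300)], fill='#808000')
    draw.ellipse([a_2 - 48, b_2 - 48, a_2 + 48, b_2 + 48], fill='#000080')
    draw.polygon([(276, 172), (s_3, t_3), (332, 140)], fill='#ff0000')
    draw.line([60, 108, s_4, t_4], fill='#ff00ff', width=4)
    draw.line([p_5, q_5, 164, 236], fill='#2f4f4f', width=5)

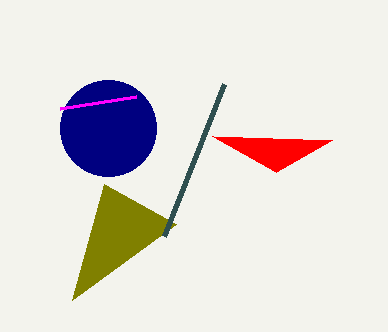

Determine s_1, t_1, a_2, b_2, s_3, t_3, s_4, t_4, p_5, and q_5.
s_1 = 176; t_1 = 224; a_2 = 108; b_2 = 128; s_3 = 212; t_3 = 136; s_4 = 136; t_4 = 96; p_5 = 224; q_5 = 84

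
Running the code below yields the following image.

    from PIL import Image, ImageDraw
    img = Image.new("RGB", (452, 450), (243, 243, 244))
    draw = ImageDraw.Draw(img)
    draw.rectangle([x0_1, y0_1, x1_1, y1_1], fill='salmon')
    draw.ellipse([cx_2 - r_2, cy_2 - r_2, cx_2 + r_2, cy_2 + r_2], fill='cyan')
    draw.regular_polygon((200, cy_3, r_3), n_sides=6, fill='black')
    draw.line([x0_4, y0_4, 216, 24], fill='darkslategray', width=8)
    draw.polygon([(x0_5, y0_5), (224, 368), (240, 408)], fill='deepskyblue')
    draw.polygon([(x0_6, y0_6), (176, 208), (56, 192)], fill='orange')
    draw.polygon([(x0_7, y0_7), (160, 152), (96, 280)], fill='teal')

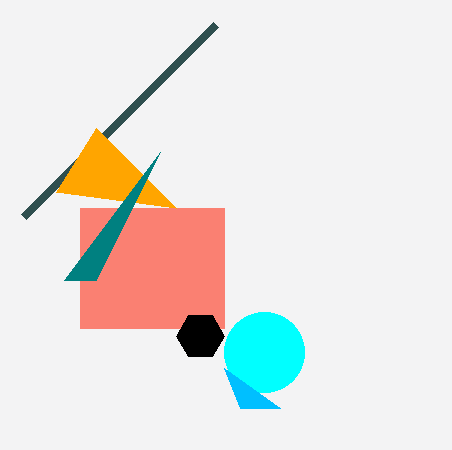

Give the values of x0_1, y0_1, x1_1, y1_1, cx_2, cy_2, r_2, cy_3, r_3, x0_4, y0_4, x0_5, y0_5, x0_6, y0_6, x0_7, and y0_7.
x0_1 = 80; y0_1 = 208; x1_1 = 224; y1_1 = 328; cx_2 = 264; cy_2 = 352; r_2 = 40; cy_3 = 336; r_3 = 24; x0_4 = 24; y0_4 = 216; x0_5 = 280; y0_5 = 408; x0_6 = 96; y0_6 = 128; x0_7 = 64; y0_7 = 280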